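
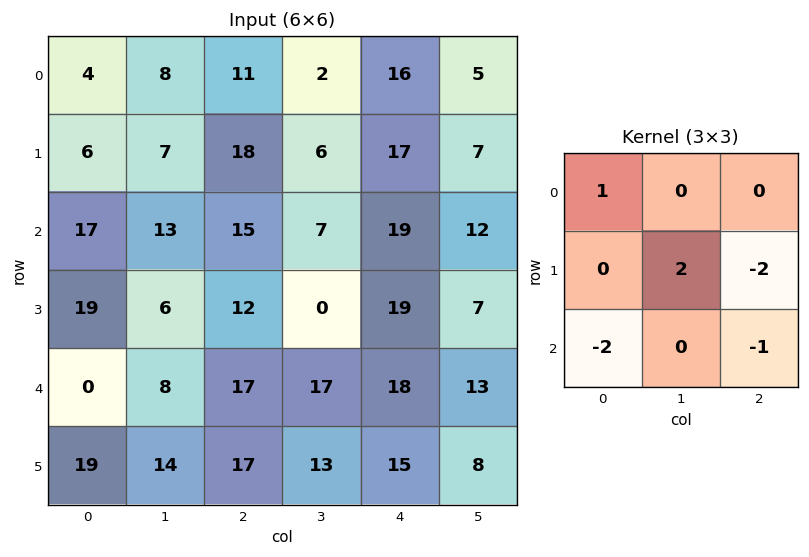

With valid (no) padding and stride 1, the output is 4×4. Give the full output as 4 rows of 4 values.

Output[0,0]: The receptive field on the input at this output position is [4 8 11 / 6 7 18 / 17 13 15]. Elementwise product with the kernel and sum: 4·1 + 7·2 + 18·-2 + 17·-2 + 15·-1.

-67 -1 -60 -4
-48 11 -49 13
-12 4 -75 -16
-54 -35 -39 -24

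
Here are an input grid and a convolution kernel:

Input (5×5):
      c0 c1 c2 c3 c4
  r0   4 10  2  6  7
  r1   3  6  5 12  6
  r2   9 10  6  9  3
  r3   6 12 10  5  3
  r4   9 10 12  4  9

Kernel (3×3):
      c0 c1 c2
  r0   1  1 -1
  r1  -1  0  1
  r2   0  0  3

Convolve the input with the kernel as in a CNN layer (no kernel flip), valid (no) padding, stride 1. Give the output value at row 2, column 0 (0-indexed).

The receptive field on the input at this output position is [9 10 6 / 6 12 10 / 9 10 12]. Elementwise product with the kernel and sum: 9·1 + 10·1 + 6·-1 + 6·-1 + 10·1 + 12·3.

53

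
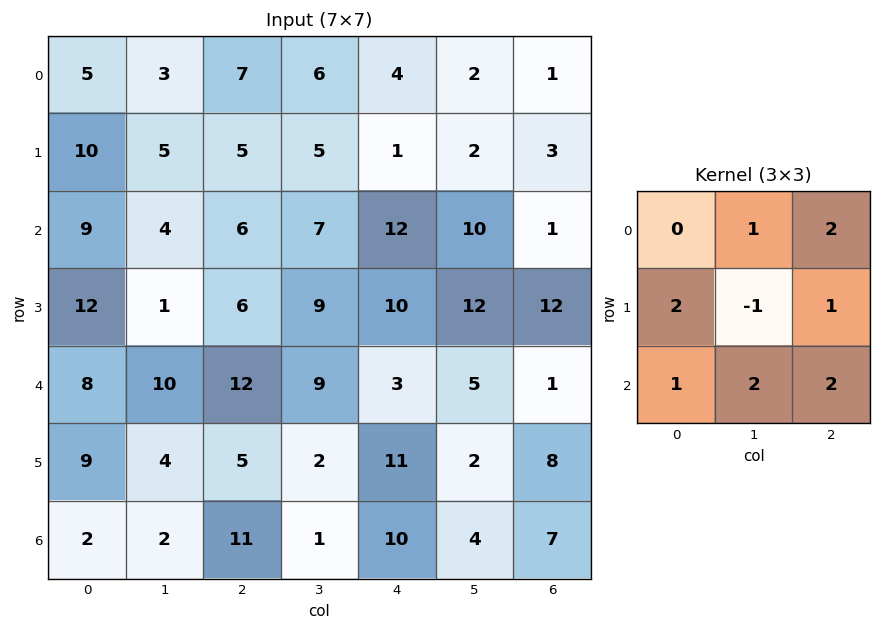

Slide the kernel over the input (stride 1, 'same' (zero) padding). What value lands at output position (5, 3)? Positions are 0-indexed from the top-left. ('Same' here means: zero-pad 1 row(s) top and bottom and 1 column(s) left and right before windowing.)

67

The receptive field on the zero-padded input at this output position is [12 9 3 / 5 2 11 / 11 1 10]. Elementwise product with the kernel and sum: 9·1 + 3·2 + 5·2 + 2·-1 + 11·1 + 11·1 + 1·2 + 10·2.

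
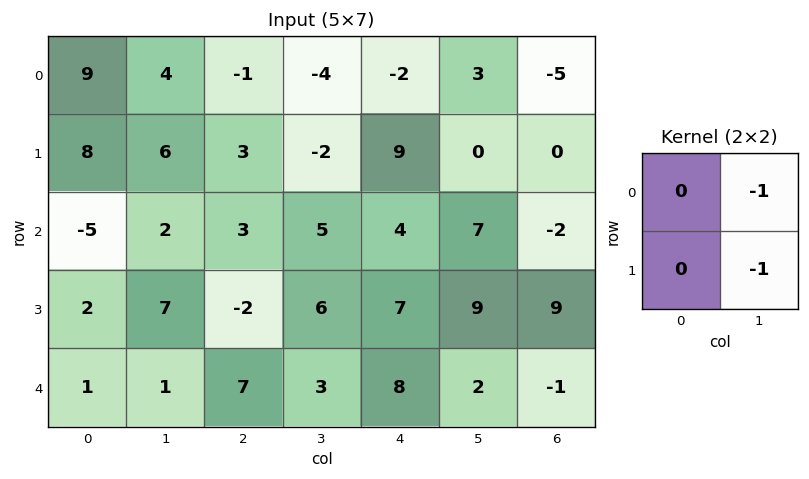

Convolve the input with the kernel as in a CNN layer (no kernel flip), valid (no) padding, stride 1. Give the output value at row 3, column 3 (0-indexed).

The receptive field on the input at this output position is [6 7 / 3 8]. Elementwise product with the kernel and sum: 7·-1 + 8·-1.

-15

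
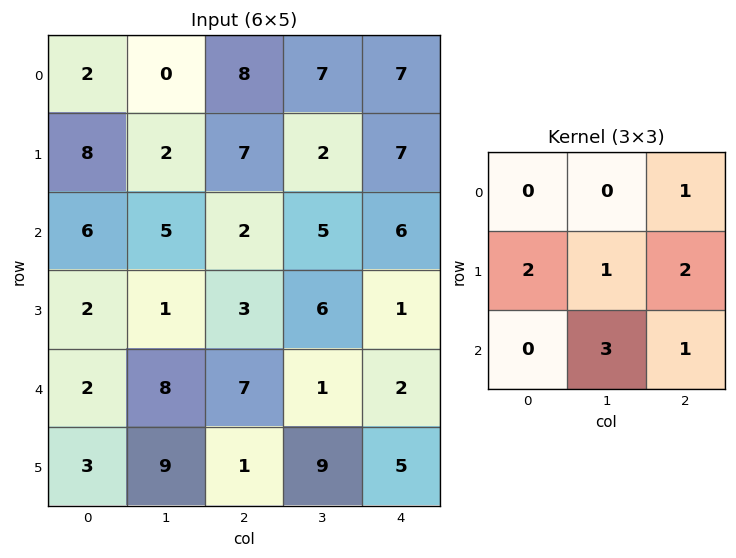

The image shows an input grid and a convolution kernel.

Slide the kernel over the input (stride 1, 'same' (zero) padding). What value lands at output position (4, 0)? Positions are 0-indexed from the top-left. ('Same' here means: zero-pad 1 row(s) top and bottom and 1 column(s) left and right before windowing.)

The receptive field on the zero-padded input at this output position is [0 2 1 / 0 2 8 / 0 3 9]. Elementwise product with the kernel and sum: 1·1 + 0·2 + 2·1 + 8·2 + 3·3 + 9·1.

37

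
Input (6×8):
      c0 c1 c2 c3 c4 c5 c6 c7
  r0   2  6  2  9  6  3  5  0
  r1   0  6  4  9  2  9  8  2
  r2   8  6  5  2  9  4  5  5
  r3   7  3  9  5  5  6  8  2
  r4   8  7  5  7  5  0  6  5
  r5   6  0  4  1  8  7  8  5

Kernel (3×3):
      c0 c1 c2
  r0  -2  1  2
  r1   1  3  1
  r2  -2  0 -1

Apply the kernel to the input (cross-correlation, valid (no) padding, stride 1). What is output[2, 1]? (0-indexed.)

11

The receptive field on the input at this output position is [6 5 2 / 3 9 5 / 7 5 7]. Elementwise product with the kernel and sum: 6·-2 + 5·1 + 2·2 + 3·1 + 9·3 + 5·1 + 7·-2 + 7·-1.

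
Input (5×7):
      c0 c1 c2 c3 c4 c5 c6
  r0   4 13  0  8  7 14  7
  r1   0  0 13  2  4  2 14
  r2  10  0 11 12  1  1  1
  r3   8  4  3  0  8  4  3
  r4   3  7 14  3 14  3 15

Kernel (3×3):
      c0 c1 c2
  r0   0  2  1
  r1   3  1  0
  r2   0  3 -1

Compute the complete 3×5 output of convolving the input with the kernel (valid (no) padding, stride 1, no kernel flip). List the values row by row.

Output[0,0]: The receptive field on the input at this output position is [4 13 0 / 0 0 13 / 10 0 11]. Elementwise product with the kernel and sum: 13·2 + 0·1 + 0·3 + 0·1 + 0·3 + 11·-1.

15 42 99 40 51
52 48 45 67 31
46 88 29 50 25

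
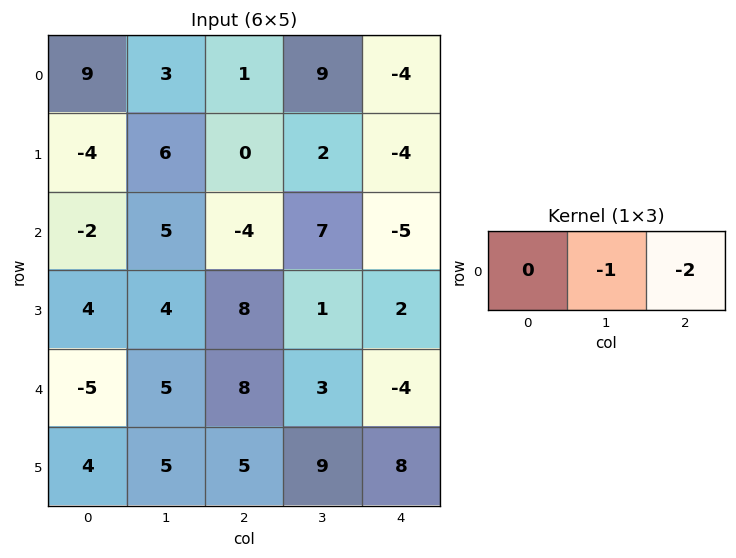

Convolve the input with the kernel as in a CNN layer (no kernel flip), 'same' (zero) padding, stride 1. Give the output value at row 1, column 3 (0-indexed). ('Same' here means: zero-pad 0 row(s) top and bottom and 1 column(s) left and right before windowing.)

The receptive field on the zero-padded input at this output position is [0 2 -4]. Elementwise product with the kernel and sum: 2·-1 + -4·-2.

6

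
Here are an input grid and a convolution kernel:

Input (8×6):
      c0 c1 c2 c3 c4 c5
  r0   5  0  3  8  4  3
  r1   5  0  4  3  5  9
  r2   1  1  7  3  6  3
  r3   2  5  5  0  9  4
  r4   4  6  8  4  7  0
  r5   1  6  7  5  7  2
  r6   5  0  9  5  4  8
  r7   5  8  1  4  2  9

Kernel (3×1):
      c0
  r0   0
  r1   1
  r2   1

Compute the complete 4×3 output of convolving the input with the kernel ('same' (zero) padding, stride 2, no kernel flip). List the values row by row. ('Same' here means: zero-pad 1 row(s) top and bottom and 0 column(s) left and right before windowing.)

10 7 9
3 12 15
5 15 14
10 10 6

Output[0,0]: The receptive field on the zero-padded input at this output position is [0 / 5 / 5]. Elementwise product with the kernel and sum: 5·1 + 5·1.
Output[0,1]: The receptive field on the zero-padded input at this output position is [0 / 3 / 4]. Elementwise product with the kernel and sum: 3·1 + 4·1.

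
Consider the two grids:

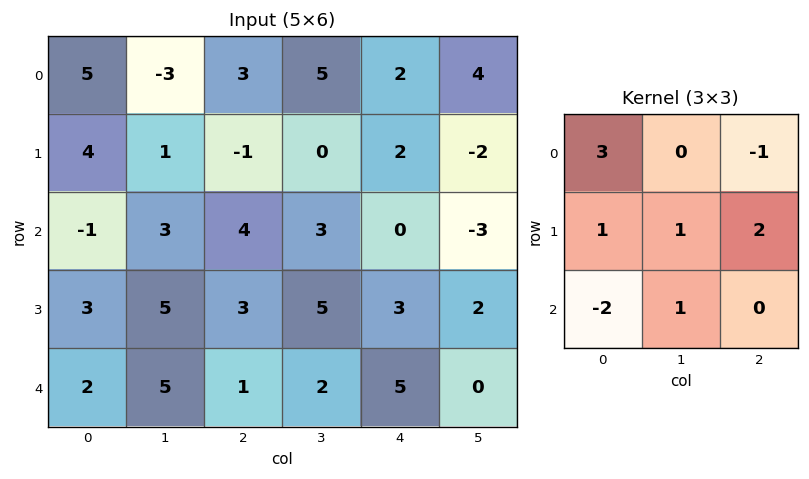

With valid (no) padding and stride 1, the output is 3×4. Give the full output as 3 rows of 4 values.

20 -16 5 3
22 9 1 -8
8 15 26 25

Output[0,0]: The receptive field on the input at this output position is [5 -3 3 / 4 1 -1 / -1 3 4]. Elementwise product with the kernel and sum: 5·3 + 3·-1 + 4·1 + 1·1 + -1·2 + -1·-2 + 3·1.
Output[0,1]: The receptive field on the input at this output position is [-3 3 5 / 1 -1 0 / 3 4 3]. Elementwise product with the kernel and sum: -3·3 + 5·-1 + 1·1 + -1·1 + 0·2 + 3·-2 + 4·1.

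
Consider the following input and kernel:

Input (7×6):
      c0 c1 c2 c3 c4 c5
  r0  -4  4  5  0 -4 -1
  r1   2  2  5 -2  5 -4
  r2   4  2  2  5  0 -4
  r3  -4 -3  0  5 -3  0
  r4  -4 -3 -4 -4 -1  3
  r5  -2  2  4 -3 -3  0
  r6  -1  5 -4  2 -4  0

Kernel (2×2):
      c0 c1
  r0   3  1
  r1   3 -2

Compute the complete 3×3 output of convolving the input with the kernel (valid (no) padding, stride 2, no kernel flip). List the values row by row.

Output[0,0]: The receptive field on the input at this output position is [-4 4 / 2 2]. Elementwise product with the kernel and sum: -4·3 + 4·1 + 2·3 + 2·-2.

-6 34 10
8 1 -13
-25 2 -9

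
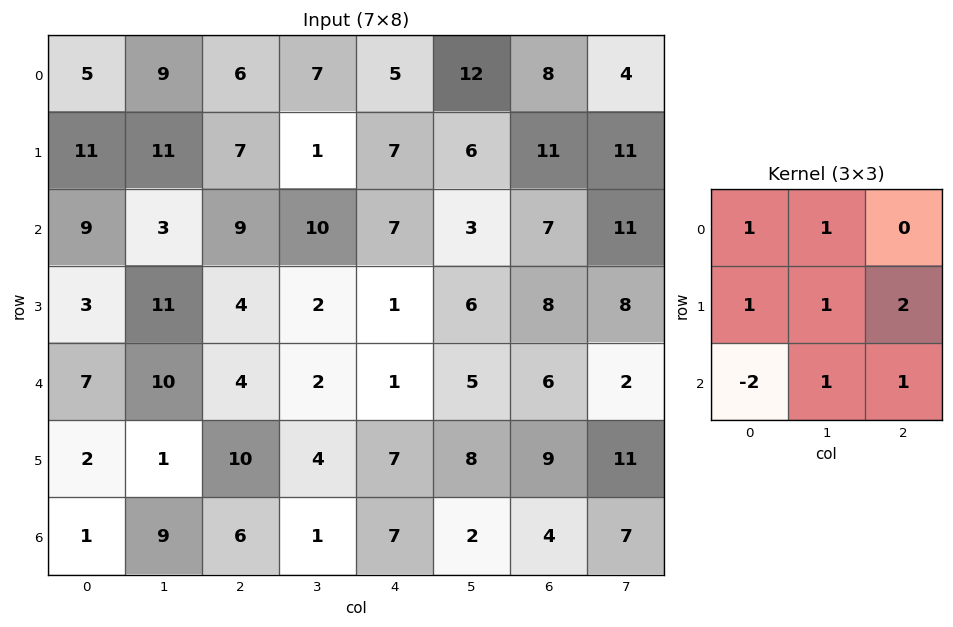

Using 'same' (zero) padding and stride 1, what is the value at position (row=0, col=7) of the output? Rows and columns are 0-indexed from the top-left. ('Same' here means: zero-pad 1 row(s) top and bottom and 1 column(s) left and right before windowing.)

1

The receptive field on the zero-padded input at this output position is [0 0 0 / 8 4 0 / 11 11 0]. Elementwise product with the kernel and sum: 0·1 + 0·1 + 8·1 + 4·1 + 0·2 + 11·-2 + 11·1 + 0·1.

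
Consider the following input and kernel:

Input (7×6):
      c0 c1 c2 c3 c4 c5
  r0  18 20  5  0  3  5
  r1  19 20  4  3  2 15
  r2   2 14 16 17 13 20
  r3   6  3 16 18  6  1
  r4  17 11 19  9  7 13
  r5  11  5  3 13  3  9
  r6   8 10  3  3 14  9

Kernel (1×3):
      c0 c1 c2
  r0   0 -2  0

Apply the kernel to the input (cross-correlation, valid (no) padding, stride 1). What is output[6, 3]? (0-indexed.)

-28

The receptive field on the input at this output position is [3 14 9]. Elementwise product with the kernel and sum: 14·-2.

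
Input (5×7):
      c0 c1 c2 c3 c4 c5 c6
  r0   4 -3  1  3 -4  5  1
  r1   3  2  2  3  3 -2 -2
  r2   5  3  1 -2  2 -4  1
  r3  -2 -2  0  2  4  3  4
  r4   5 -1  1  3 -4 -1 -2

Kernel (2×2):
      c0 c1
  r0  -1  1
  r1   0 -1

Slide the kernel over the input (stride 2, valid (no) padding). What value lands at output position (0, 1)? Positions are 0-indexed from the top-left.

The receptive field on the input at this output position is [1 3 / 2 3]. Elementwise product with the kernel and sum: 1·-1 + 3·1 + 3·-1.

-1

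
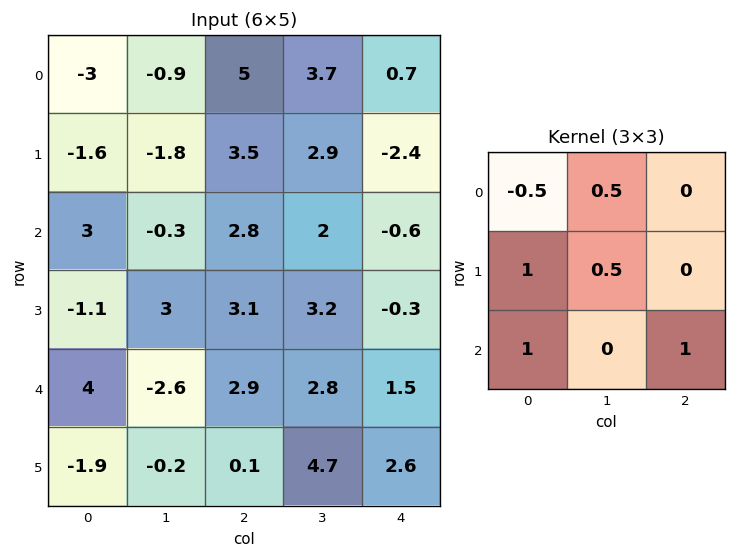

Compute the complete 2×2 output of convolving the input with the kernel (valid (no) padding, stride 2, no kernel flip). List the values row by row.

Output[0,0]: The receptive field on the input at this output position is [-3 -0.9 5 / -1.6 -1.8 3.5 / 3 -0.3 2.8]. Elementwise product with the kernel and sum: -3·-0.5 + -0.9·0.5 + -1.6·1 + -1.8·0.5 + 3·1 + 2.8·1.
Output[0,1]: The receptive field on the input at this output position is [5 3.7 0.7 / 3.5 2.9 -2.4 / 2.8 2 -0.6]. Elementwise product with the kernel and sum: 5·-0.5 + 3.7·0.5 + 3.5·1 + 2.9·0.5 + 2.8·1 + -0.6·1.

4.35 6.5
5.65 8.7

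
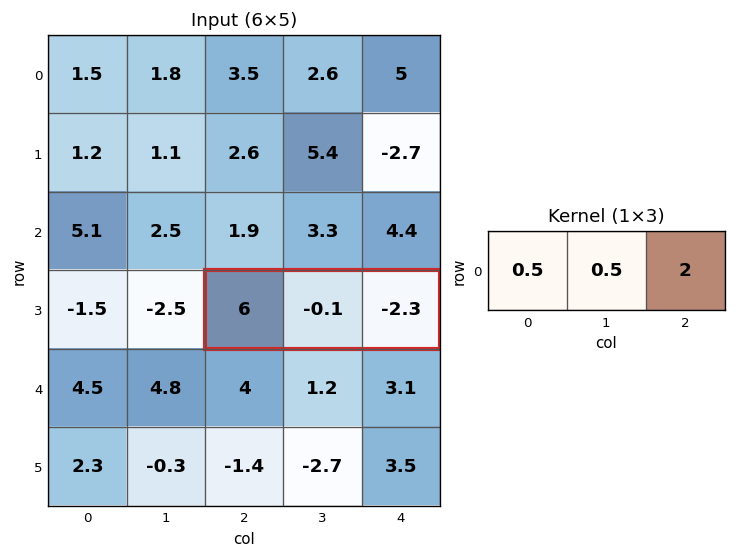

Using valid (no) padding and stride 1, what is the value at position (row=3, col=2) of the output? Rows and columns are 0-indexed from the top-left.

The receptive field on the input at this output position is [6 -0.1 -2.3]. Elementwise product with the kernel and sum: 6·0.5 + -0.1·0.5 + -2.3·2.

-1.65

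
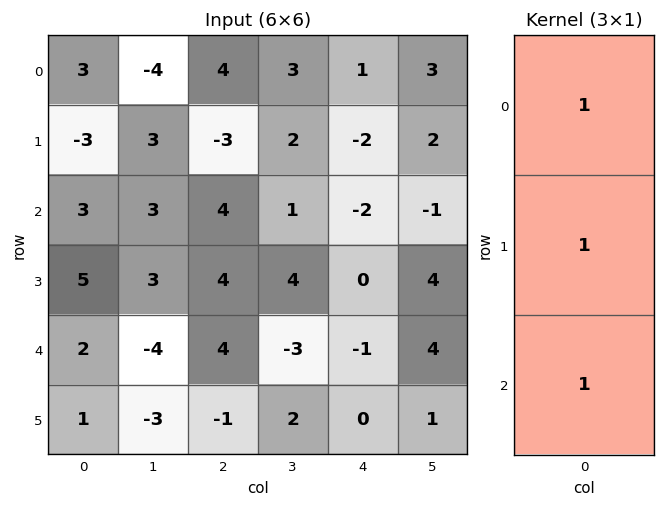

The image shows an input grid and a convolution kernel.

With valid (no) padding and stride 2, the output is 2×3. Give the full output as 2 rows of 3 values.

Output[0,0]: The receptive field on the input at this output position is [3 / -3 / 3]. Elementwise product with the kernel and sum: 3·1 + -3·1 + 3·1.
Output[0,1]: The receptive field on the input at this output position is [4 / -3 / 4]. Elementwise product with the kernel and sum: 4·1 + -3·1 + 4·1.

3 5 -3
10 12 -3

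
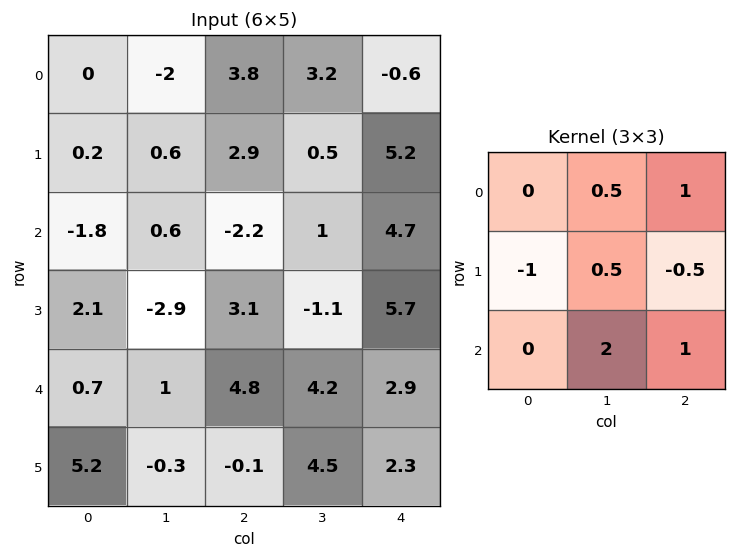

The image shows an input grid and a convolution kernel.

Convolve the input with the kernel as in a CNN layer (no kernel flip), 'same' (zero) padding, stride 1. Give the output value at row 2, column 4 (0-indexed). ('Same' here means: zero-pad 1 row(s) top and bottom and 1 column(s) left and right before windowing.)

The receptive field on the zero-padded input at this output position is [0.5 5.2 0 / 1 4.7 0 / -1.1 5.7 0]. Elementwise product with the kernel and sum: 5.2·0.5 + 0·1 + 1·-1 + 4.7·0.5 + 0·-0.5 + 5.7·2 + 0·1.

15.35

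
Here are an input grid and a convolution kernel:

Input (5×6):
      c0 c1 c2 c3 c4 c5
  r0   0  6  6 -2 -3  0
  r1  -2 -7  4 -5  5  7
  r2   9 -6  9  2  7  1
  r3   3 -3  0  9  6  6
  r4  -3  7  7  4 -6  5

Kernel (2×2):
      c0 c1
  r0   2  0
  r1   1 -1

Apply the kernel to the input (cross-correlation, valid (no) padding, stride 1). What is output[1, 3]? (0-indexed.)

The receptive field on the input at this output position is [-5 5 / 2 7]. Elementwise product with the kernel and sum: -5·2 + 2·1 + 7·-1.

-15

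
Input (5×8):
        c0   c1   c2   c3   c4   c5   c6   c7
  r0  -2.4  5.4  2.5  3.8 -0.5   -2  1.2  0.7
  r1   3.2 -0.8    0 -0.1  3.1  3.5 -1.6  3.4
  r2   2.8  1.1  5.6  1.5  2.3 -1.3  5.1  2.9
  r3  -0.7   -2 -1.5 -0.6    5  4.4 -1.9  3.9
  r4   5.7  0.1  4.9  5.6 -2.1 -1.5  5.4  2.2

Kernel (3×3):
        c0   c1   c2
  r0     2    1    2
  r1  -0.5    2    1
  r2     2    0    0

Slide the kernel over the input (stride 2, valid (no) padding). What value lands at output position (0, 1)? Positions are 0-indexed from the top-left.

The receptive field on the input at this output position is [2.5 3.8 -0.5 / 0 -0.1 3.1 / 5.6 1.5 2.3]. Elementwise product with the kernel and sum: 2.5·2 + 3.8·1 + -0.5·2 + 0·-0.5 + -0.1·2 + 3.1·1 + 5.6·2.

21.9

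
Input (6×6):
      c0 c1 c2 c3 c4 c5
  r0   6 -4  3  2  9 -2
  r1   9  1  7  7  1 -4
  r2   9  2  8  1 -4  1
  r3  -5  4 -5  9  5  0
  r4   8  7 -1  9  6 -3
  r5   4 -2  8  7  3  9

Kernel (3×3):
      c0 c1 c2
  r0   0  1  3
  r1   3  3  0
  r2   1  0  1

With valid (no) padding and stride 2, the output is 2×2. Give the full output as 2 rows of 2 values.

52 75
30 6

Output[0,0]: The receptive field on the input at this output position is [6 -4 3 / 9 1 7 / 9 2 8]. Elementwise product with the kernel and sum: -4·1 + 3·3 + 9·3 + 1·3 + 9·1 + 8·1.
Output[0,1]: The receptive field on the input at this output position is [3 2 9 / 7 7 1 / 8 1 -4]. Elementwise product with the kernel and sum: 2·1 + 9·3 + 7·3 + 7·3 + 8·1 + -4·1.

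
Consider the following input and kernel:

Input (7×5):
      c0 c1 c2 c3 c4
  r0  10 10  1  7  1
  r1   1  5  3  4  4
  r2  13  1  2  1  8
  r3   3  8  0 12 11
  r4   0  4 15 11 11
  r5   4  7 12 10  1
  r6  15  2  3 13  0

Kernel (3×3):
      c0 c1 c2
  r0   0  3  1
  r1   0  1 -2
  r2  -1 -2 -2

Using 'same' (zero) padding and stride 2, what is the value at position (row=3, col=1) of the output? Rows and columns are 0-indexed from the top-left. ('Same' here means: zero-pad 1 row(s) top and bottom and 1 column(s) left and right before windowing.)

23

The receptive field on the zero-padded input at this output position is [7 12 10 / 2 3 13 / 0 0 0]. Elementwise product with the kernel and sum: 12·3 + 10·1 + 3·1 + 13·-2 + 0·-1 + 0·-2 + 0·-2.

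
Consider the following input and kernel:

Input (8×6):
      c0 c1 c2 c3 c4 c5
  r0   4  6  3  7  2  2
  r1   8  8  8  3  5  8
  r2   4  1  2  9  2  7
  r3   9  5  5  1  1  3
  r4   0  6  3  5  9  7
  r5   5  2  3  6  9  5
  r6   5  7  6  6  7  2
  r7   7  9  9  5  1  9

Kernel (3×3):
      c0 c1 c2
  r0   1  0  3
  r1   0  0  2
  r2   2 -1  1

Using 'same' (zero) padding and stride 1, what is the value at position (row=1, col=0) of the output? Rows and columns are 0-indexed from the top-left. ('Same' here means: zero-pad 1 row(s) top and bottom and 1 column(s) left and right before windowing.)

31

The receptive field on the zero-padded input at this output position is [0 4 6 / 0 8 8 / 0 4 1]. Elementwise product with the kernel and sum: 0·1 + 6·3 + 8·2 + 0·2 + 4·-1 + 1·1.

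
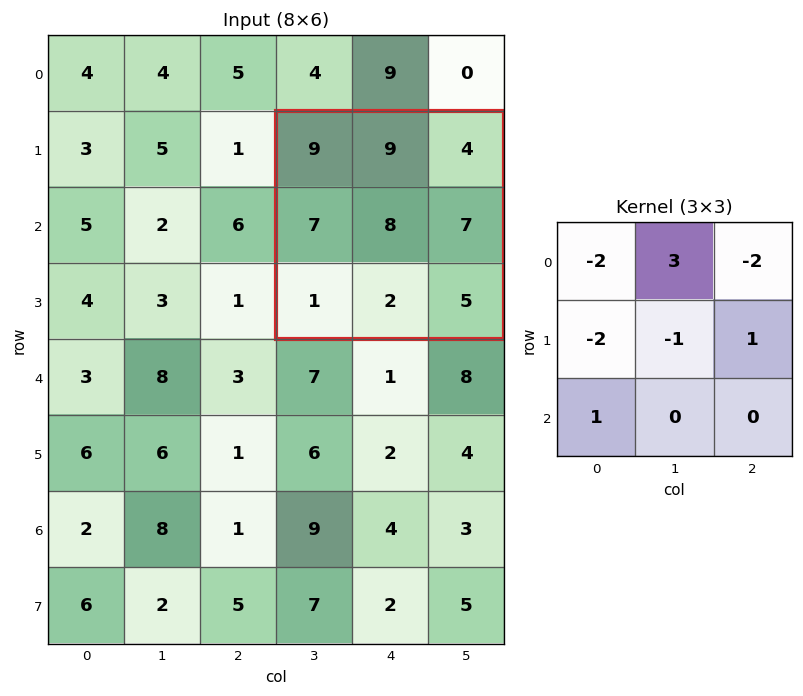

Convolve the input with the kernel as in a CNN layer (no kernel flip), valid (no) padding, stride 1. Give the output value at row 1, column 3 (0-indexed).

-13

The receptive field on the input at this output position is [9 9 4 / 7 8 7 / 1 2 5]. Elementwise product with the kernel and sum: 9·-2 + 9·3 + 4·-2 + 7·-2 + 8·-1 + 7·1 + 1·1.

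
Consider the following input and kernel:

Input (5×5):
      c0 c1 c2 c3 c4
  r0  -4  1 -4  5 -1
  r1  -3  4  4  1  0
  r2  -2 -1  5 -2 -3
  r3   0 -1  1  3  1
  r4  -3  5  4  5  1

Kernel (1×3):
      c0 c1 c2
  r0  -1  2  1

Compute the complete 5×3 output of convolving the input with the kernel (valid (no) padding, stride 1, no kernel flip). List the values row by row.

2 -4 13
15 5 -2
5 9 -12
-1 6 6
17 8 7

Output[0,0]: The receptive field on the input at this output position is [-4 1 -4]. Elementwise product with the kernel and sum: -4·-1 + 1·2 + -4·1.
Output[0,1]: The receptive field on the input at this output position is [1 -4 5]. Elementwise product with the kernel and sum: 1·-1 + -4·2 + 5·1.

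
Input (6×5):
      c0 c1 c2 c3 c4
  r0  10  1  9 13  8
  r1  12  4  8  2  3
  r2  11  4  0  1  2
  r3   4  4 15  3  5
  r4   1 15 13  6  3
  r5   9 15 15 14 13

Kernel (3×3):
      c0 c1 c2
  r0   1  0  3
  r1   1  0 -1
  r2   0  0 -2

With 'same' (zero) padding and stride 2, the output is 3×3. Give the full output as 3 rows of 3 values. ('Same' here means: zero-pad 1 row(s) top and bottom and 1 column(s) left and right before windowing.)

Output[0,0]: The receptive field on the zero-padded input at this output position is [0 0 0 / 0 10 1 / 0 12 4]. Elementwise product with the kernel and sum: 0·1 + 0·3 + 0·1 + 1·-1 + 4·-2.
Output[0,1]: The receptive field on the zero-padded input at this output position is [0 0 0 / 1 9 13 / 4 8 2]. Elementwise product with the kernel and sum: 0·1 + 0·3 + 1·1 + 13·-1 + 2·-2.

-9 -16 13
0 7 3
-33 -6 9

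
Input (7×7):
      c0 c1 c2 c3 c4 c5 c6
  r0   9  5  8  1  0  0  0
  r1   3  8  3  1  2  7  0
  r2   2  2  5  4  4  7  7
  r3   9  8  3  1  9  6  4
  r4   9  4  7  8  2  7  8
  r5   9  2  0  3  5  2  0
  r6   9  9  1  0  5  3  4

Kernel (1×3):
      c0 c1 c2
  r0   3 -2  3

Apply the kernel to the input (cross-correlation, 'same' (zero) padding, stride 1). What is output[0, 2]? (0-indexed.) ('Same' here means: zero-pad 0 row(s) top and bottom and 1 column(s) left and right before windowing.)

2

The receptive field on the zero-padded input at this output position is [5 8 1]. Elementwise product with the kernel and sum: 5·3 + 8·-2 + 1·3.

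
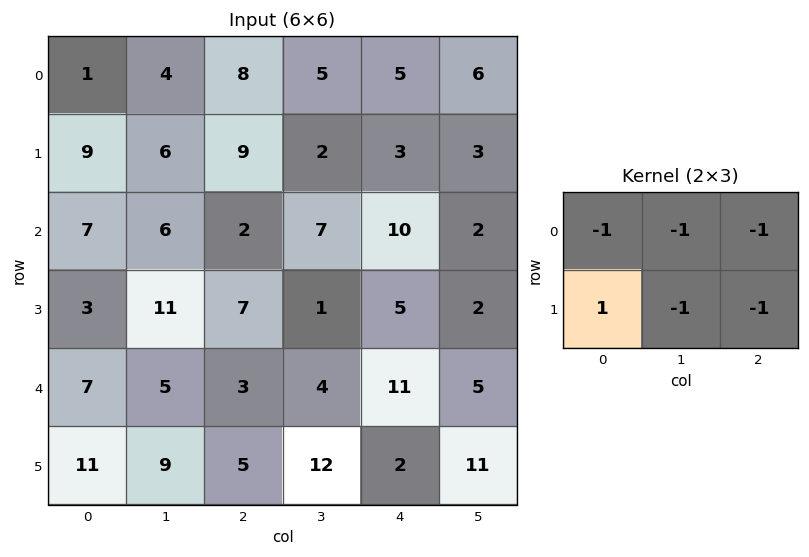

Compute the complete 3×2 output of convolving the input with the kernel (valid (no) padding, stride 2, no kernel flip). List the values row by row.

Output[0,0]: The receptive field on the input at this output position is [1 4 8 / 9 6 9]. Elementwise product with the kernel and sum: 1·-1 + 4·-1 + 8·-1 + 9·1 + 6·-1 + 9·-1.

-19 -14
-30 -18
-18 -27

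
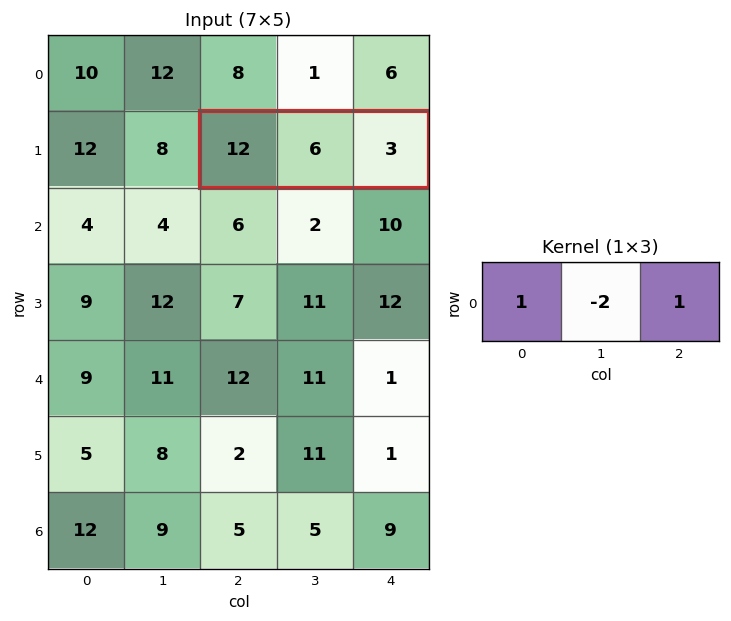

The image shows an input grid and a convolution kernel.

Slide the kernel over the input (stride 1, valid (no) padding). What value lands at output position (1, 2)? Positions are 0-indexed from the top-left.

3

The receptive field on the input at this output position is [12 6 3]. Elementwise product with the kernel and sum: 12·1 + 6·-2 + 3·1.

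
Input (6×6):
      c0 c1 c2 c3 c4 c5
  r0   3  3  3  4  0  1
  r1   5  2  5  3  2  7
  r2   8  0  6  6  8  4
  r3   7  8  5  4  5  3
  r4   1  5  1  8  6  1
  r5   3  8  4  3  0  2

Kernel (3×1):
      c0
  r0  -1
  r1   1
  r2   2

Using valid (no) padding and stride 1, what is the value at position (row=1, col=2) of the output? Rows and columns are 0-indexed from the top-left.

The receptive field on the input at this output position is [5 / 6 / 5]. Elementwise product with the kernel and sum: 5·-1 + 6·1 + 5·2.

11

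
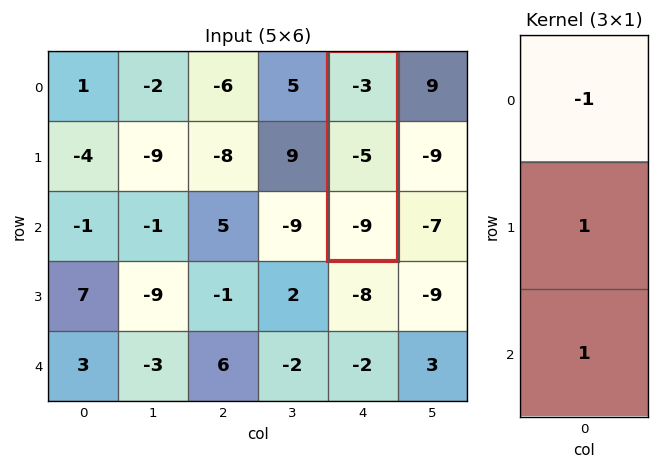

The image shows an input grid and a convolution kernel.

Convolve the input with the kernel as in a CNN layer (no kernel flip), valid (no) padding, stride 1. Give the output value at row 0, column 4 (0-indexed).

The receptive field on the input at this output position is [-3 / -5 / -9]. Elementwise product with the kernel and sum: -3·-1 + -5·1 + -9·1.

-11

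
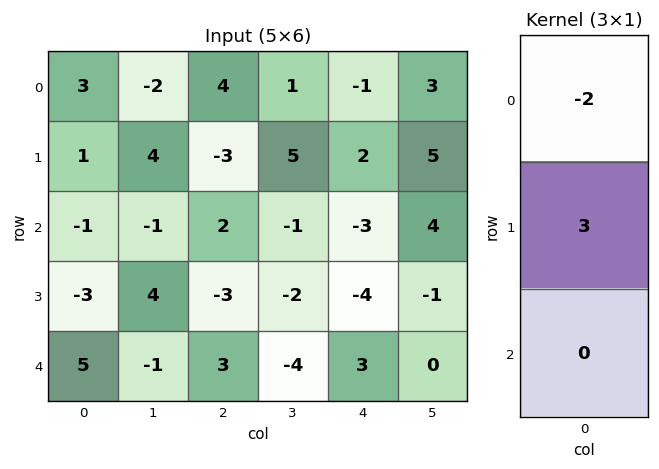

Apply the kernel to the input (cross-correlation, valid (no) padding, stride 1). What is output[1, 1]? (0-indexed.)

-11

The receptive field on the input at this output position is [4 / -1 / 4]. Elementwise product with the kernel and sum: 4·-2 + -1·3.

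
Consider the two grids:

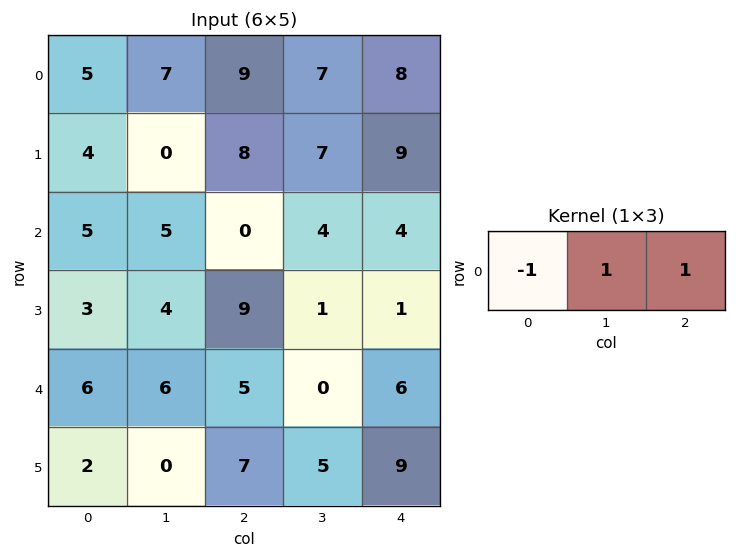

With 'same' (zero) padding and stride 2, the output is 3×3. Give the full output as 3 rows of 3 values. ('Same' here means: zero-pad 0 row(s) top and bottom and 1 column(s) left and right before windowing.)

12 9 1
10 -1 0
12 -1 6

Output[0,0]: The receptive field on the zero-padded input at this output position is [0 5 7]. Elementwise product with the kernel and sum: 0·-1 + 5·1 + 7·1.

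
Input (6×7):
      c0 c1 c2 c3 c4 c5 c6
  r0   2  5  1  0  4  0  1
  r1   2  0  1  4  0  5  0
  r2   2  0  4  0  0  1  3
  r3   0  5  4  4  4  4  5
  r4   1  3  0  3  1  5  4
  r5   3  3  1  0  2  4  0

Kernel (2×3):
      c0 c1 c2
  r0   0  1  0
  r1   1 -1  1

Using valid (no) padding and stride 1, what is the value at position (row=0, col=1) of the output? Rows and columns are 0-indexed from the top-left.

The receptive field on the input at this output position is [5 1 0 / 0 1 4]. Elementwise product with the kernel and sum: 1·1 + 0·1 + 1·-1 + 4·1.

4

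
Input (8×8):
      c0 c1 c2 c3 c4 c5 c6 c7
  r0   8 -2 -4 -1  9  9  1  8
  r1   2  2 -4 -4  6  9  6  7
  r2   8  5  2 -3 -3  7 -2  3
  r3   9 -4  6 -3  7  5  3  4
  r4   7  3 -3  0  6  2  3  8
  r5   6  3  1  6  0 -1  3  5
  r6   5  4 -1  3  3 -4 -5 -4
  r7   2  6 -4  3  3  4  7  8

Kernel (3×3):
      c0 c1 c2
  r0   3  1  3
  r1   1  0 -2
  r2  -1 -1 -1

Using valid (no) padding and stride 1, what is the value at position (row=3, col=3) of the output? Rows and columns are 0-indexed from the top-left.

The receptive field on the input at this output position is [-3 7 5 / 0 6 2 / 6 0 -1]. Elementwise product with the kernel and sum: -3·3 + 7·1 + 5·3 + 0·1 + 2·-2 + 6·-1 + 0·-1 + -1·-1.

4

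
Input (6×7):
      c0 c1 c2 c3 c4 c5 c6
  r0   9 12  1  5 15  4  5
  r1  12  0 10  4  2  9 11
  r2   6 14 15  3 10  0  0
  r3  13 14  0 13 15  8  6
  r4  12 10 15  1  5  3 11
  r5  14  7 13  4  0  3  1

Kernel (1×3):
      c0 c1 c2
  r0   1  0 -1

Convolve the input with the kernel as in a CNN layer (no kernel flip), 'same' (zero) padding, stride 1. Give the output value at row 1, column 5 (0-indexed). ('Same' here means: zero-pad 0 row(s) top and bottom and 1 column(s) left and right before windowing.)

The receptive field on the zero-padded input at this output position is [2 9 11]. Elementwise product with the kernel and sum: 2·1 + 11·-1.

-9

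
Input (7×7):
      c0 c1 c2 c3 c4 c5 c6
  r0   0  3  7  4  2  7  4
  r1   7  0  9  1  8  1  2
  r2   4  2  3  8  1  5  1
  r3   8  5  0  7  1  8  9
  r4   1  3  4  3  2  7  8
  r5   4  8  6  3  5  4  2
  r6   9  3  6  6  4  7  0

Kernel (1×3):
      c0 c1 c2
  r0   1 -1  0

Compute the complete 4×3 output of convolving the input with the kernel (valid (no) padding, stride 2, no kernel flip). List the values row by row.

-3 3 -5
2 -5 -4
-2 1 -5
6 0 -3

Output[0,0]: The receptive field on the input at this output position is [0 3 7]. Elementwise product with the kernel and sum: 0·1 + 3·-1.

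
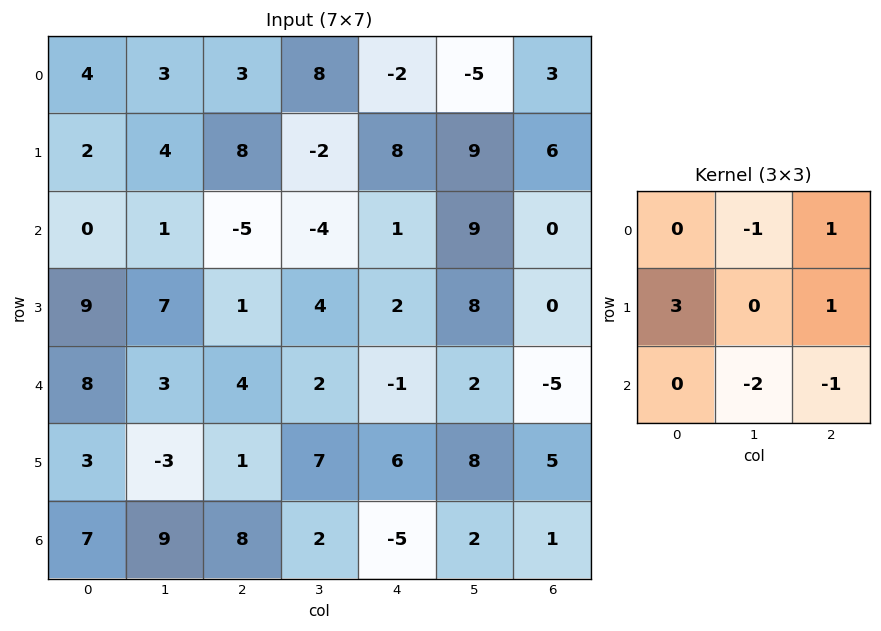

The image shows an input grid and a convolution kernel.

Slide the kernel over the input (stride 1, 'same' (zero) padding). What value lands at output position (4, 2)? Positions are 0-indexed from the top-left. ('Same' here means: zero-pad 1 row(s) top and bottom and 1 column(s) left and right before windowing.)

The receptive field on the zero-padded input at this output position is [7 1 4 / 3 4 2 / -3 1 7]. Elementwise product with the kernel and sum: 1·-1 + 4·1 + 3·3 + 2·1 + 1·-2 + 7·-1.

5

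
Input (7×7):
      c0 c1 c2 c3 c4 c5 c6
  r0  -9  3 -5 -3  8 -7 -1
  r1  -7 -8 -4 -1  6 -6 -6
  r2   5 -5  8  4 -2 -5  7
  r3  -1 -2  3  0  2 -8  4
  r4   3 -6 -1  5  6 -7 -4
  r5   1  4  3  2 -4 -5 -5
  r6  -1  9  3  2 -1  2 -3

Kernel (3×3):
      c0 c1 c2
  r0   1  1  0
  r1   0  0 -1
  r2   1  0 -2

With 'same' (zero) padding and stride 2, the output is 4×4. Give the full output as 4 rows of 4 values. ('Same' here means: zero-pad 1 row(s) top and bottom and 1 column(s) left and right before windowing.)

13 -3 18 -6
2 -18 26 -20
-3 -4 21 -9
-8 5 -4 -10

Output[0,0]: The receptive field on the zero-padded input at this output position is [0 0 0 / 0 -9 3 / 0 -7 -8]. Elementwise product with the kernel and sum: 0·1 + 0·1 + 3·-1 + 0·1 + -8·-2.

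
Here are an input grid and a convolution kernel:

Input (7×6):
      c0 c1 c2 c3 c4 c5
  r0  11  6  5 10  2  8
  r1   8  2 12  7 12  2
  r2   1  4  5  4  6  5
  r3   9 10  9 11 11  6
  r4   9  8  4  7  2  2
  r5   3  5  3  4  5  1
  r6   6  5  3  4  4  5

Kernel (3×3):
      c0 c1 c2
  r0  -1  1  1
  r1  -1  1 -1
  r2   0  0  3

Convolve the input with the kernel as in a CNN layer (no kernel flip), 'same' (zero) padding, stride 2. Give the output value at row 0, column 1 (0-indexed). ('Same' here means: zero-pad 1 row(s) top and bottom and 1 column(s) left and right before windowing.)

10

The receptive field on the zero-padded input at this output position is [0 0 0 / 6 5 10 / 2 12 7]. Elementwise product with the kernel and sum: 0·-1 + 0·1 + 0·1 + 6·-1 + 5·1 + 10·-1 + 7·3.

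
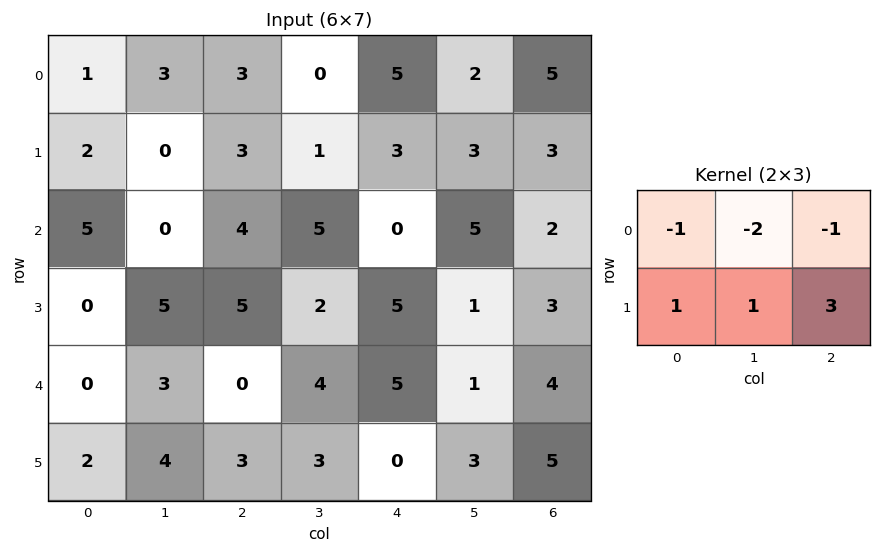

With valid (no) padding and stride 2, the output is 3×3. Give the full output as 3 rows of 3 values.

1 5 1
11 8 3
9 -7 7

Output[0,0]: The receptive field on the input at this output position is [1 3 3 / 2 0 3]. Elementwise product with the kernel and sum: 1·-1 + 3·-2 + 3·-1 + 2·1 + 0·1 + 3·3.
Output[0,1]: The receptive field on the input at this output position is [3 0 5 / 3 1 3]. Elementwise product with the kernel and sum: 3·-1 + 0·-2 + 5·-1 + 3·1 + 1·1 + 3·3.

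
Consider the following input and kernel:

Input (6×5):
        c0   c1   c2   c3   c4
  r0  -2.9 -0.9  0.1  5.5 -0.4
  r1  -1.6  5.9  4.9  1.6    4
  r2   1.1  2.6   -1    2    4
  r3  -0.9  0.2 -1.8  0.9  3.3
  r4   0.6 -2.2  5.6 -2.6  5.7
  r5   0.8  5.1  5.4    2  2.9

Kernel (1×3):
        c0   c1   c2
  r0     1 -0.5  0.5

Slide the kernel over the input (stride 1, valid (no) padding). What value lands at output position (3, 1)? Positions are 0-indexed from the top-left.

The receptive field on the input at this output position is [0.2 -1.8 0.9]. Elementwise product with the kernel and sum: 0.2·1 + -1.8·-0.5 + 0.9·0.5.

1.55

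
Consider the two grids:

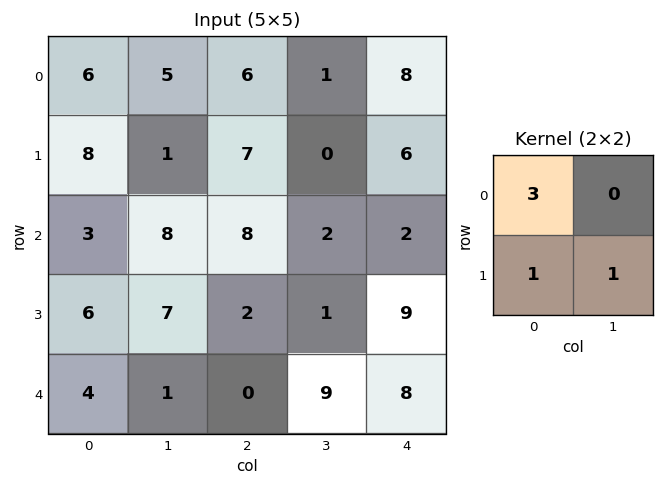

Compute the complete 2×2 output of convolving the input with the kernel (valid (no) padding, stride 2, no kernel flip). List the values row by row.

27 25
22 27

Output[0,0]: The receptive field on the input at this output position is [6 5 / 8 1]. Elementwise product with the kernel and sum: 6·3 + 8·1 + 1·1.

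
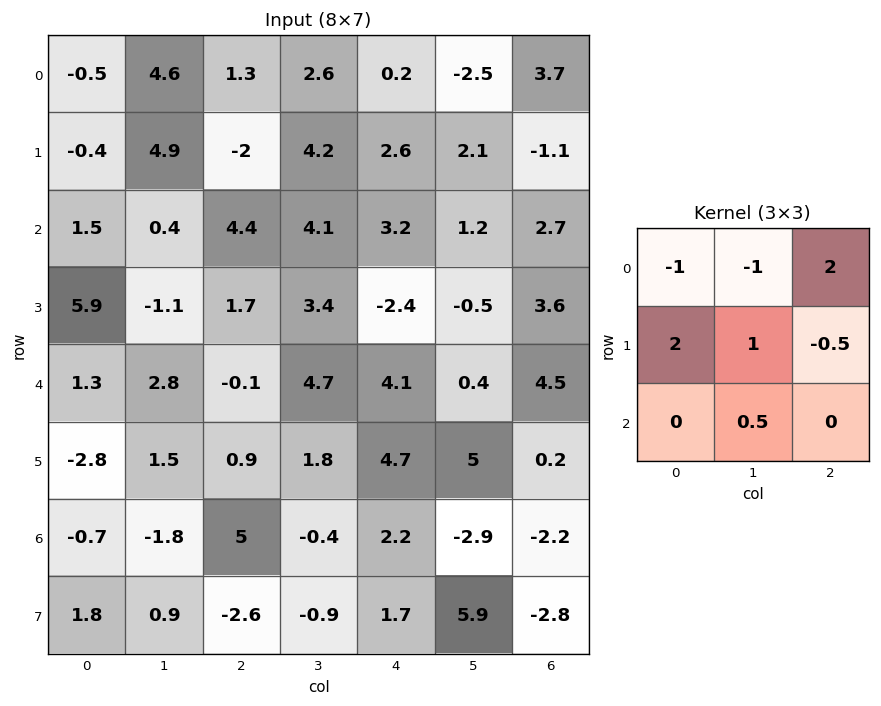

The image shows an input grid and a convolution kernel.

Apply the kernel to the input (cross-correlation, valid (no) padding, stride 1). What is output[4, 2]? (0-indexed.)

4.65

The receptive field on the input at this output position is [-0.1 4.7 4.1 / 0.9 1.8 4.7 / 5 -0.4 2.2]. Elementwise product with the kernel and sum: -0.1·-1 + 4.7·-1 + 4.1·2 + 0.9·2 + 1.8·1 + 4.7·-0.5 + -0.4·0.5.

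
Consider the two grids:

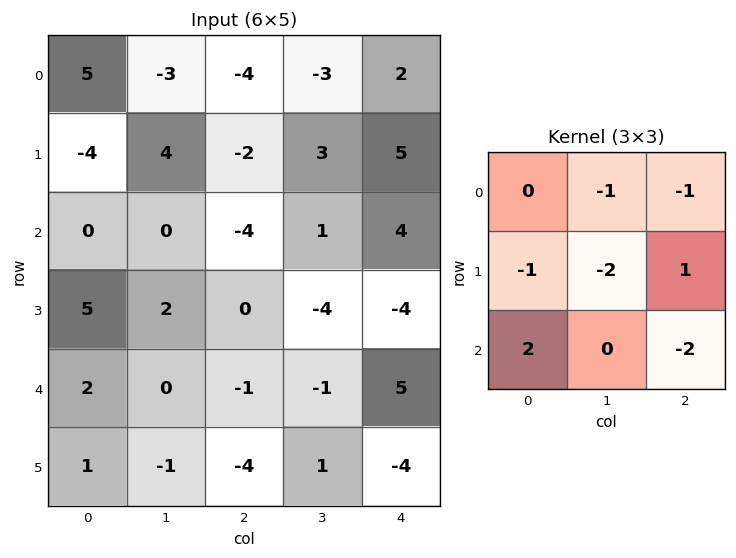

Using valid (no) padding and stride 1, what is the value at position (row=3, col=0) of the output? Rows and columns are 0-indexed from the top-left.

5

The receptive field on the input at this output position is [5 2 0 / 2 0 -1 / 1 -1 -4]. Elementwise product with the kernel and sum: 2·-1 + 0·-1 + 2·-1 + 0·-2 + -1·1 + 1·2 + -4·-2.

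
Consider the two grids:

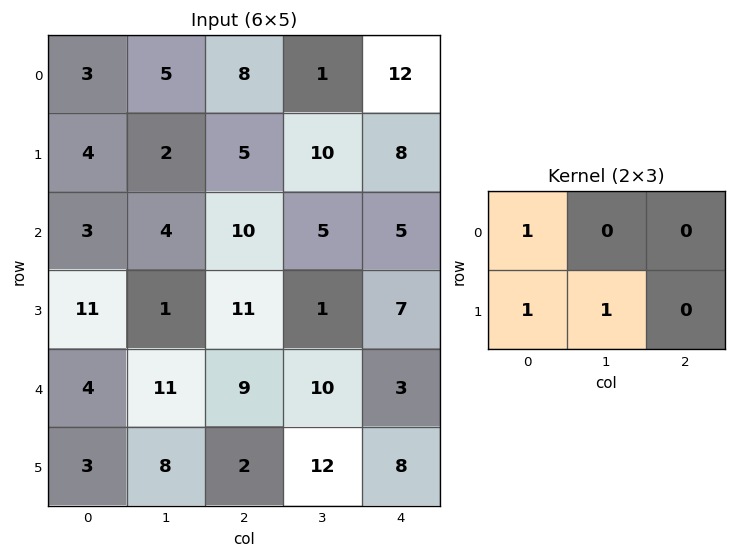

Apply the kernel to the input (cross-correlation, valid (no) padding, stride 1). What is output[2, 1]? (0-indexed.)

16

The receptive field on the input at this output position is [4 10 5 / 1 11 1]. Elementwise product with the kernel and sum: 4·1 + 1·1 + 11·1.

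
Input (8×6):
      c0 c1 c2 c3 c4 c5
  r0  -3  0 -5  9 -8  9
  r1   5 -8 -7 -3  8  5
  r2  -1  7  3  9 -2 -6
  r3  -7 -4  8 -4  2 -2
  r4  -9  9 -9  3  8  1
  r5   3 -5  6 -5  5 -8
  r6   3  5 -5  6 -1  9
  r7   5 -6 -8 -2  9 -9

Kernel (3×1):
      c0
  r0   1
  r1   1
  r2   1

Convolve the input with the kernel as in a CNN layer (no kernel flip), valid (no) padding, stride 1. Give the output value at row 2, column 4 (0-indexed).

8

The receptive field on the input at this output position is [-2 / 2 / 8]. Elementwise product with the kernel and sum: -2·1 + 2·1 + 8·1.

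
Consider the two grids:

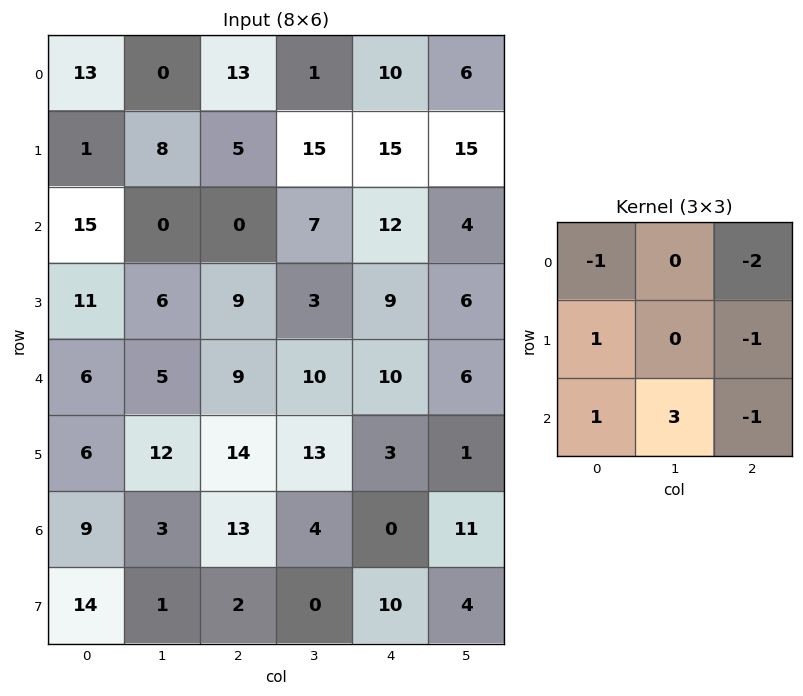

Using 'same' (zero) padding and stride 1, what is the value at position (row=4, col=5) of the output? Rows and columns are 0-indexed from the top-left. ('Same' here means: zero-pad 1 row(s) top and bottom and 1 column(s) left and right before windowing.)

7

The receptive field on the zero-padded input at this output position is [9 6 0 / 10 6 0 / 3 1 0]. Elementwise product with the kernel and sum: 9·-1 + 0·-2 + 10·1 + 0·-1 + 3·1 + 1·3 + 0·-1.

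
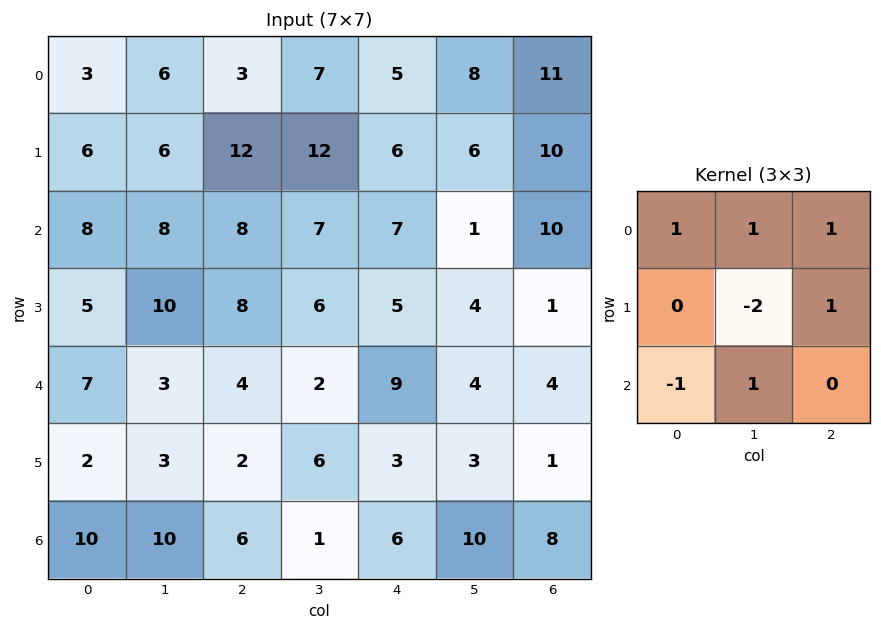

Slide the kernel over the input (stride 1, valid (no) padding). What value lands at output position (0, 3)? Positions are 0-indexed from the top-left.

14

The receptive field on the input at this output position is [7 5 8 / 12 6 6 / 7 7 1]. Elementwise product with the kernel and sum: 7·1 + 5·1 + 8·1 + 6·-2 + 6·1 + 7·-1 + 7·1.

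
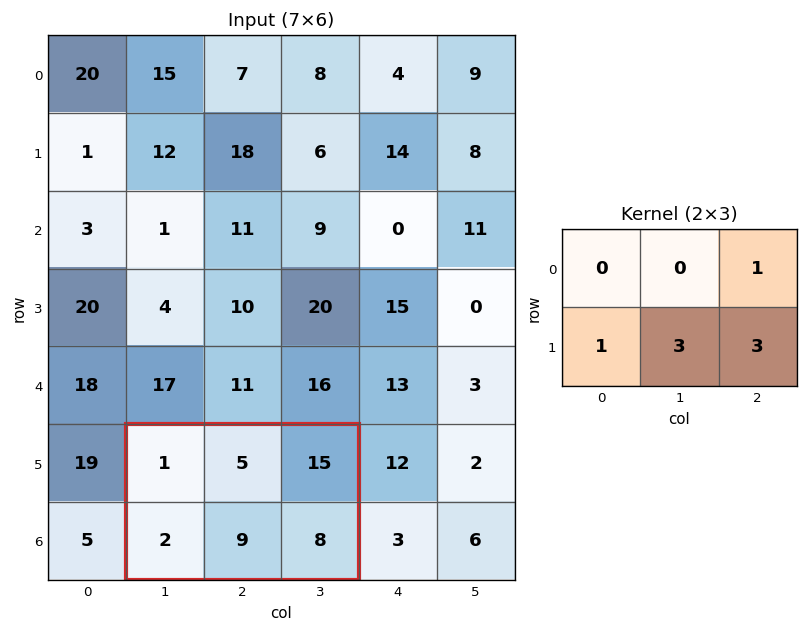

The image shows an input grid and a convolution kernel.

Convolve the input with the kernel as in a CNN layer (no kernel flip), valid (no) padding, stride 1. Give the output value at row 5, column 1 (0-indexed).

68

The receptive field on the input at this output position is [1 5 15 / 2 9 8]. Elementwise product with the kernel and sum: 15·1 + 2·1 + 9·3 + 8·3.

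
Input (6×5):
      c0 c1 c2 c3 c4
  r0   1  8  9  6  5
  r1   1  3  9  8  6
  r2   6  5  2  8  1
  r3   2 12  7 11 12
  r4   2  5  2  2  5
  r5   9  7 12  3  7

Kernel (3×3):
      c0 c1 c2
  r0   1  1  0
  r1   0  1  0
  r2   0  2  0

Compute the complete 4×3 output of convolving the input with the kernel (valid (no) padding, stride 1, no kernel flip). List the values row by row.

Output[0,0]: The receptive field on the input at this output position is [1 8 9 / 1 3 9 / 6 5 2]. Elementwise product with the kernel and sum: 1·1 + 8·1 + 3·1 + 5·2.

22 30 39
33 28 47
33 18 25
33 45 26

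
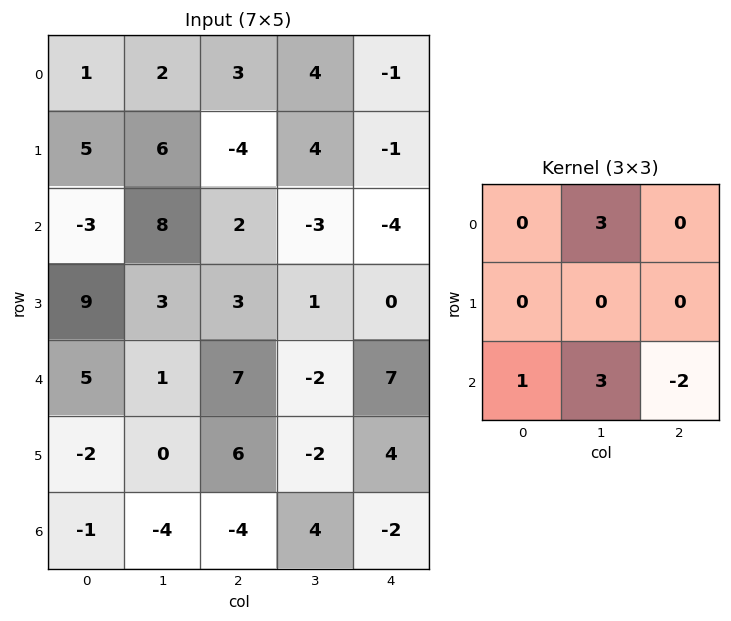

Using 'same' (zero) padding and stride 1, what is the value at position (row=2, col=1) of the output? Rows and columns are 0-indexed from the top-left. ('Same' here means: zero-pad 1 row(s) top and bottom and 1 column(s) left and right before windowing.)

The receptive field on the zero-padded input at this output position is [5 6 -4 / -3 8 2 / 9 3 3]. Elementwise product with the kernel and sum: 6·3 + 9·1 + 3·3 + 3·-2.

30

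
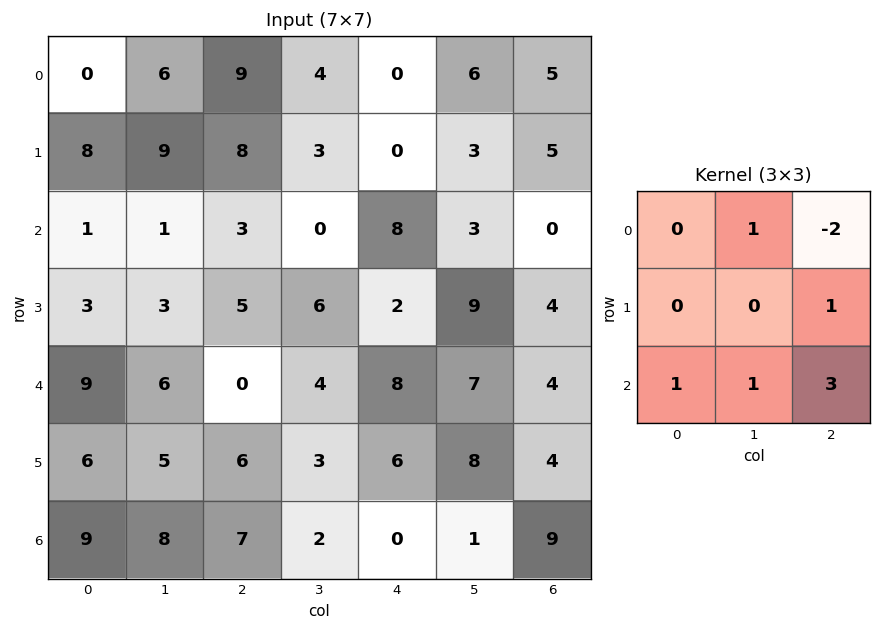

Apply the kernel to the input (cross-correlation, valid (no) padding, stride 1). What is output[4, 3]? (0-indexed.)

The receptive field on the input at this output position is [4 8 7 / 3 6 8 / 2 0 1]. Elementwise product with the kernel and sum: 8·1 + 7·-2 + 8·1 + 2·1 + 0·1 + 1·3.

7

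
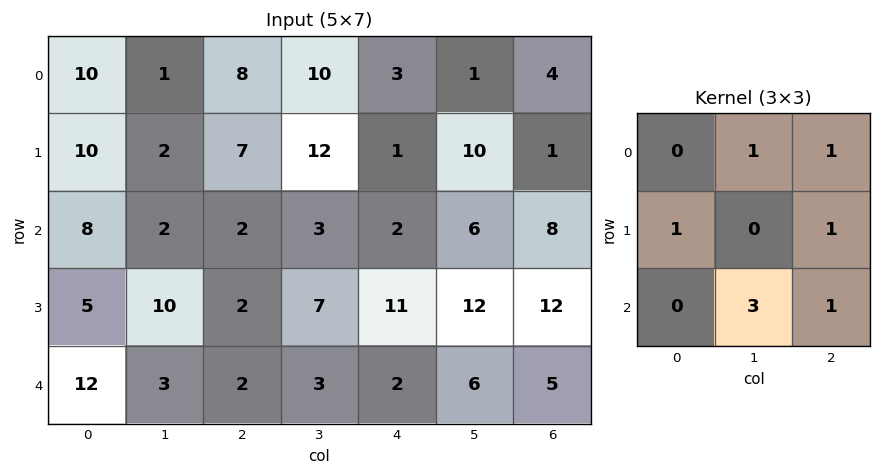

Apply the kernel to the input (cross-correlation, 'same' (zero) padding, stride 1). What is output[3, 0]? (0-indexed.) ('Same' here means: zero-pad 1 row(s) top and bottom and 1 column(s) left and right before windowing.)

The receptive field on the zero-padded input at this output position is [0 8 2 / 0 5 10 / 0 12 3]. Elementwise product with the kernel and sum: 8·1 + 2·1 + 0·1 + 10·1 + 12·3 + 3·1.

59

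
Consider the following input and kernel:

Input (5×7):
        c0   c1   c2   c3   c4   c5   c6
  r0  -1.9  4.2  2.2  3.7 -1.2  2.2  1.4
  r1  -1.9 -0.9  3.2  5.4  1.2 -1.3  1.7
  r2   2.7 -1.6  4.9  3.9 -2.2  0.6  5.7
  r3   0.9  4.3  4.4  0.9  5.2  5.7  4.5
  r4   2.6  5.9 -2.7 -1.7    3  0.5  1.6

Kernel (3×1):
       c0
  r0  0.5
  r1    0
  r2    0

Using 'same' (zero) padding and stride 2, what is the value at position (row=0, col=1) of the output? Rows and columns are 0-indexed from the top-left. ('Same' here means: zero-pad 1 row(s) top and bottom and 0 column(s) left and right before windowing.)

0

The receptive field on the zero-padded input at this output position is [0 / 2.2 / 3.2]. Elementwise product with the kernel and sum: 0·0.5.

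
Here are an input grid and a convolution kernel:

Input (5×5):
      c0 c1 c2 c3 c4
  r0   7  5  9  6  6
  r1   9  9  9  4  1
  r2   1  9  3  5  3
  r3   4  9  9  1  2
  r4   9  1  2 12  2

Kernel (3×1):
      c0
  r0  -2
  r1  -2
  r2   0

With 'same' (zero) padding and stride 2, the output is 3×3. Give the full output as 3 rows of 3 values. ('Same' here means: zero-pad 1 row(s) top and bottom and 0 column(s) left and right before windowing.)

-14 -18 -12
-20 -24 -8
-26 -22 -8

Output[0,0]: The receptive field on the zero-padded input at this output position is [0 / 7 / 9]. Elementwise product with the kernel and sum: 0·-2 + 7·-2.
Output[0,1]: The receptive field on the zero-padded input at this output position is [0 / 9 / 9]. Elementwise product with the kernel and sum: 0·-2 + 9·-2.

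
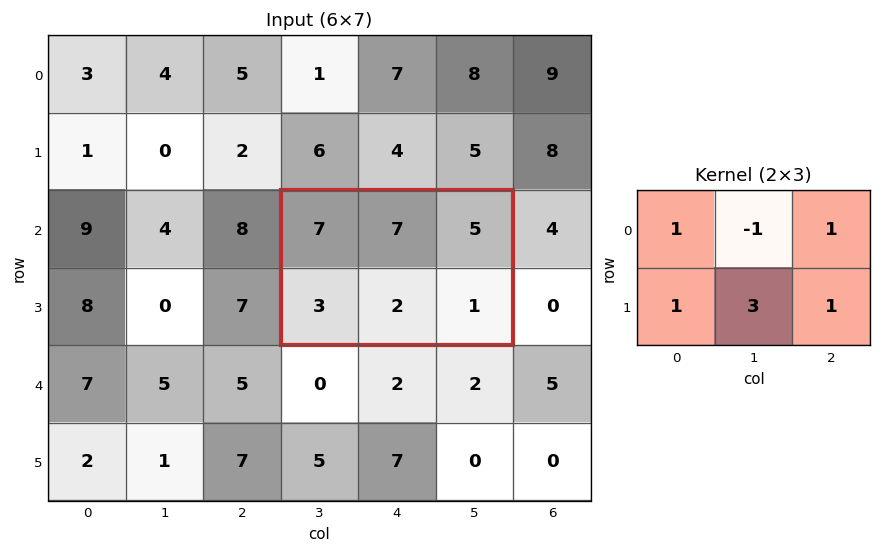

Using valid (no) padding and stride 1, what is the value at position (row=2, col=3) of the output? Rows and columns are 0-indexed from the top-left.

15

The receptive field on the input at this output position is [7 7 5 / 3 2 1]. Elementwise product with the kernel and sum: 7·1 + 7·-1 + 5·1 + 3·1 + 2·3 + 1·1.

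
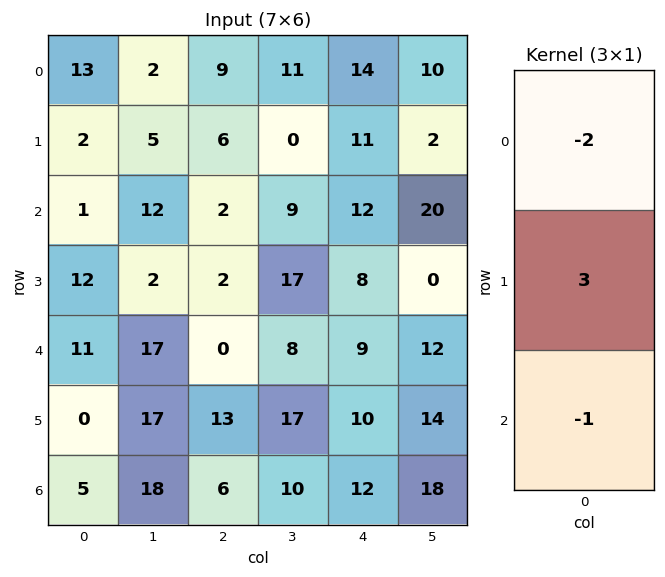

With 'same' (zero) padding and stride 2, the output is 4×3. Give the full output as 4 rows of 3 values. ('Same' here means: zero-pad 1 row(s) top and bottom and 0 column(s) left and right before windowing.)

Output[0,0]: The receptive field on the zero-padded input at this output position is [0 / 13 / 2]. Elementwise product with the kernel and sum: 0·-2 + 13·3 + 2·-1.
Output[0,1]: The receptive field on the zero-padded input at this output position is [0 / 9 / 6]. Elementwise product with the kernel and sum: 0·-2 + 9·3 + 6·-1.

37 21 31
-13 -8 6
9 -17 1
15 -8 16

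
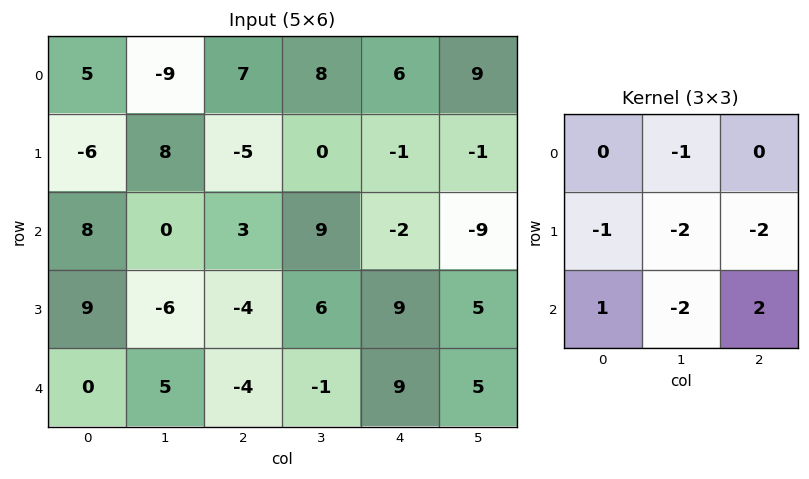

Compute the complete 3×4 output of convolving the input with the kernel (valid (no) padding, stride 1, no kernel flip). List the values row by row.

23 7 -20 -7
-9 -5 -15 12
-7 10 -19 -41

Output[0,0]: The receptive field on the input at this output position is [5 -9 7 / -6 8 -5 / 8 0 3]. Elementwise product with the kernel and sum: -9·-1 + -6·-1 + 8·-2 + -5·-2 + 8·1 + 0·-2 + 3·2.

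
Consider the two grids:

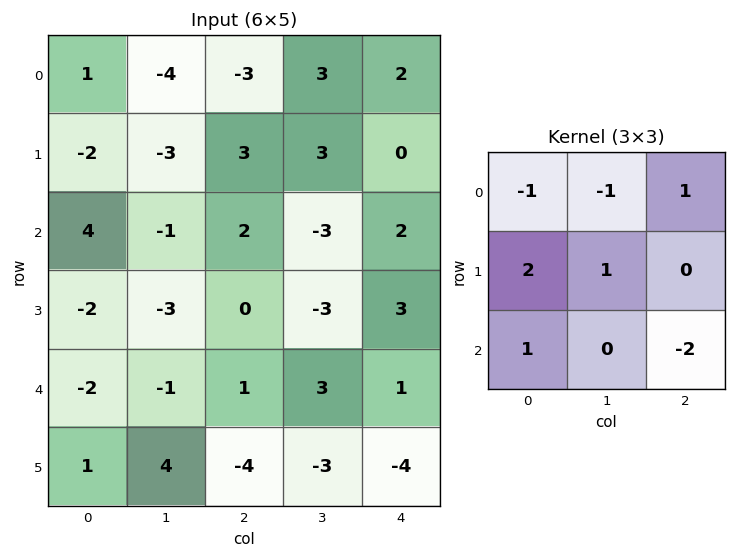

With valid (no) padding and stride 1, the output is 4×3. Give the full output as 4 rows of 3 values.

-7 12 9
13 6 -11
-12 -17 -1
9 9 15

Output[0,0]: The receptive field on the input at this output position is [1 -4 -3 / -2 -3 3 / 4 -1 2]. Elementwise product with the kernel and sum: 1·-1 + -4·-1 + -3·1 + -2·2 + -3·1 + 4·1 + 2·-2.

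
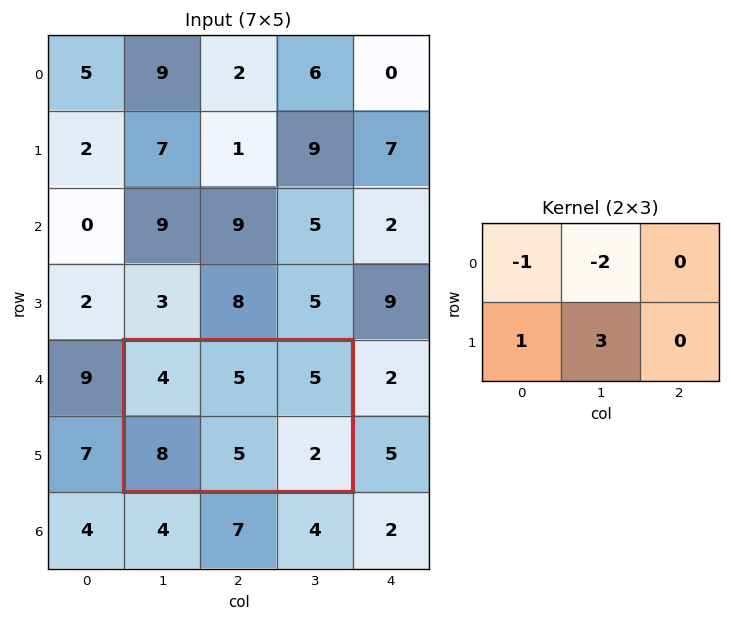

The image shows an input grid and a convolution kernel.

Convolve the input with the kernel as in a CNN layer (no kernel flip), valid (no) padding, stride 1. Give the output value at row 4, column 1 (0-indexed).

The receptive field on the input at this output position is [4 5 5 / 8 5 2]. Elementwise product with the kernel and sum: 4·-1 + 5·-2 + 8·1 + 5·3.

9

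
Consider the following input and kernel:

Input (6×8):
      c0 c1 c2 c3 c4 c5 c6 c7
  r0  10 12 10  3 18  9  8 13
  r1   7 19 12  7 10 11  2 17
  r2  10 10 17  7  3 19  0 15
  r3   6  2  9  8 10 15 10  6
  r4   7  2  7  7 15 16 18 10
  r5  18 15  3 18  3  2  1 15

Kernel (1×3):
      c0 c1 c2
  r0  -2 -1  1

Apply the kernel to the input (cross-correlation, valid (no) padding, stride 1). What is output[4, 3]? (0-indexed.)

The receptive field on the input at this output position is [7 15 16]. Elementwise product with the kernel and sum: 7·-2 + 15·-1 + 16·1.

-13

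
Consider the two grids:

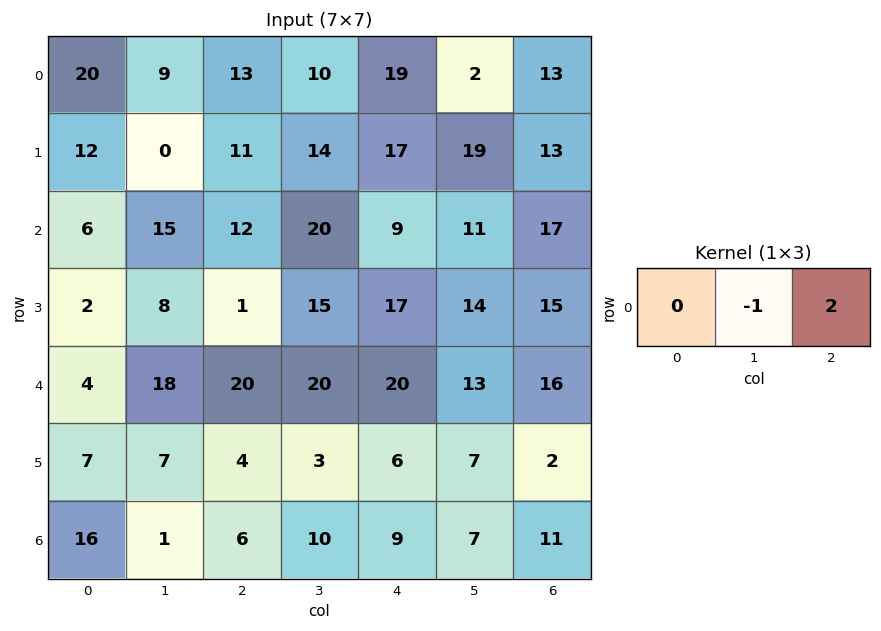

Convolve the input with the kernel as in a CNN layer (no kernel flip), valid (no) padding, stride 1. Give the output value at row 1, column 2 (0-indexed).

20

The receptive field on the input at this output position is [11 14 17]. Elementwise product with the kernel and sum: 14·-1 + 17·2.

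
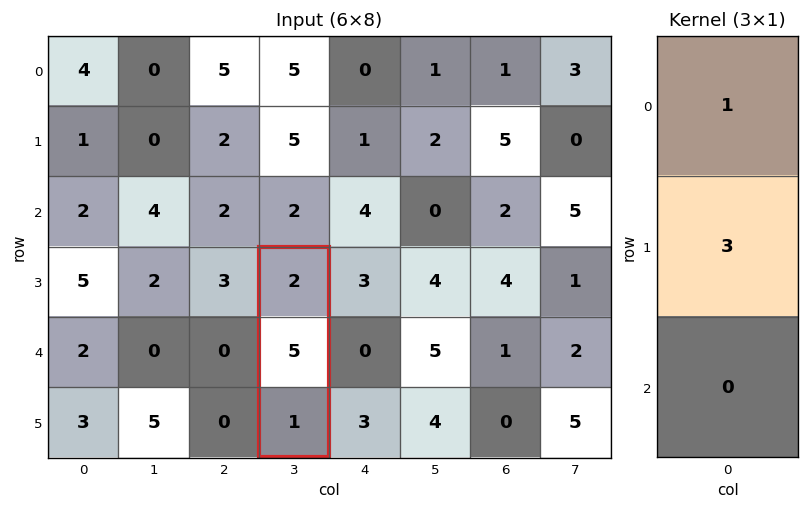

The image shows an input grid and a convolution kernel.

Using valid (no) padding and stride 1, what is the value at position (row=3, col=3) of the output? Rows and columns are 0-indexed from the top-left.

17

The receptive field on the input at this output position is [2 / 5 / 1]. Elementwise product with the kernel and sum: 2·1 + 5·3.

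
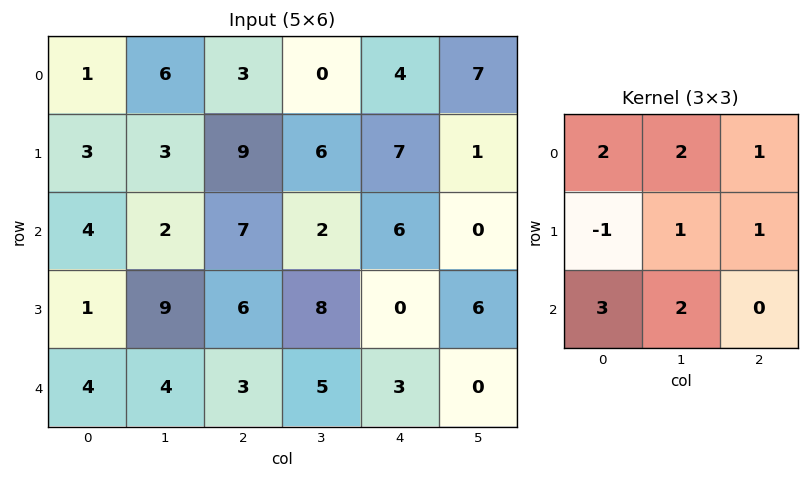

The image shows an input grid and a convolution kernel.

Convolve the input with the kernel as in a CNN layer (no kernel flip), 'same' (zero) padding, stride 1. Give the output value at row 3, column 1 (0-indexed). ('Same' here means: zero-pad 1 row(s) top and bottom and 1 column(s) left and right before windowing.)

53

The receptive field on the zero-padded input at this output position is [4 2 7 / 1 9 6 / 4 4 3]. Elementwise product with the kernel and sum: 4·2 + 2·2 + 7·1 + 1·-1 + 9·1 + 6·1 + 4·3 + 4·2.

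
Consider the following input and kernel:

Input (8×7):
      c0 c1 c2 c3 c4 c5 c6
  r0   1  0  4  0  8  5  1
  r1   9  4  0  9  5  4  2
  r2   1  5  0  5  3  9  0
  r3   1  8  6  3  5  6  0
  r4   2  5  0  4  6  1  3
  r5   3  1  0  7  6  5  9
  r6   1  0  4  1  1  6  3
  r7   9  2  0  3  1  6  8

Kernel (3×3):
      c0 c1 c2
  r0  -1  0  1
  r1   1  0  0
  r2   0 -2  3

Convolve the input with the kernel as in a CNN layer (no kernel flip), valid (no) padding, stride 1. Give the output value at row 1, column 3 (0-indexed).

The receptive field on the input at this output position is [9 5 4 / 5 3 9 / 3 5 6]. Elementwise product with the kernel and sum: 9·-1 + 4·1 + 5·1 + 5·-2 + 6·3.

8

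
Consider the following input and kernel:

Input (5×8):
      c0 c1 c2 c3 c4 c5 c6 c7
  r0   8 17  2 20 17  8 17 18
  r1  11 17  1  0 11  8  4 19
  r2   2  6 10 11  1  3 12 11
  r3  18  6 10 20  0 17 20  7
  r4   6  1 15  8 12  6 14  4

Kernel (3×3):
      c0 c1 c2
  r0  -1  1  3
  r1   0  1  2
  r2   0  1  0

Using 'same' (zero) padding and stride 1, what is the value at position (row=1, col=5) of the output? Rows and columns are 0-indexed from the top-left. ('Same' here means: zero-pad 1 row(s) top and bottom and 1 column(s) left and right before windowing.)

61

The receptive field on the zero-padded input at this output position is [17 8 17 / 11 8 4 / 1 3 12]. Elementwise product with the kernel and sum: 17·-1 + 8·1 + 17·3 + 8·1 + 4·2 + 3·1.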